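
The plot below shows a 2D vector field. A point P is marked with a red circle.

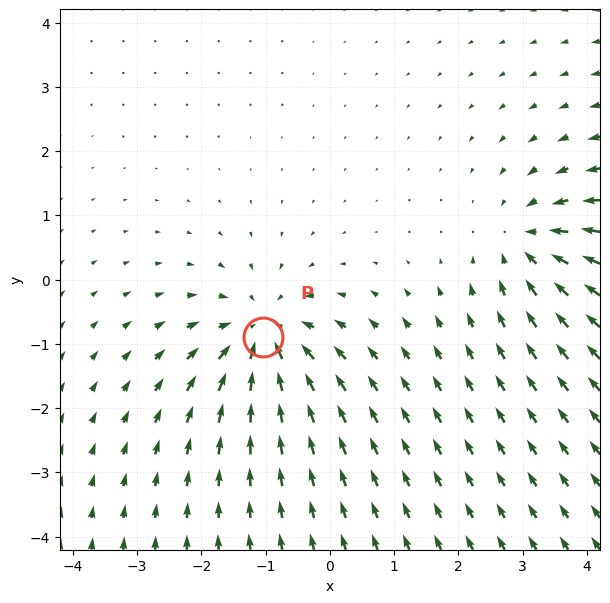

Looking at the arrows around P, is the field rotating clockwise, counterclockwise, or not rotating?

not rotating

Near P at (-1.0, -0.9) the arrows show no circulation. The curl there is ≈0.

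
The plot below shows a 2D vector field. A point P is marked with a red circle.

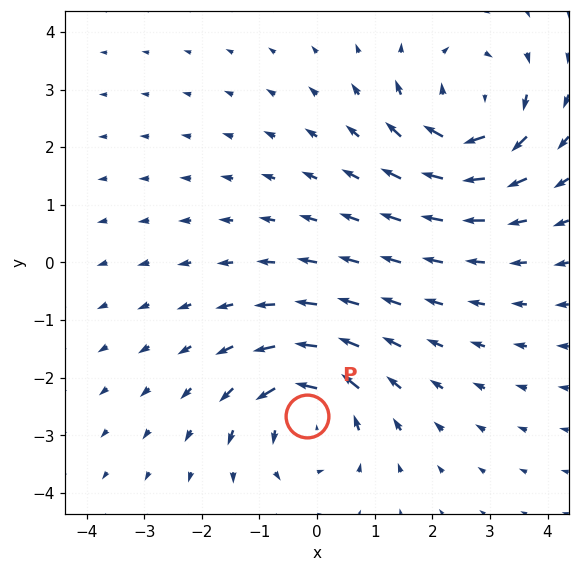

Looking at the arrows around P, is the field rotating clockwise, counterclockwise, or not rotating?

counterclockwise

Near P at (-0.2, -2.7) the arrows circulate counterclockwise. The curl (z-component) there is about +6; positive curl means counterclockwise rotation.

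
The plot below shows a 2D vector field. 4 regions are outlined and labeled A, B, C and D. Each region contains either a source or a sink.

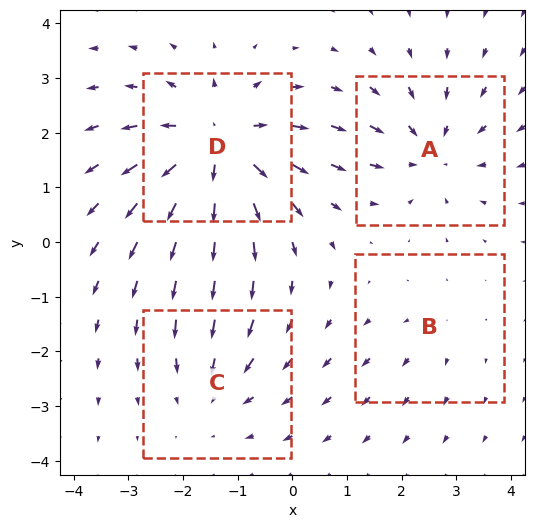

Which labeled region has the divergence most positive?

D

Divergence at each region's feature centre — A: about -4, B: about +2, C: about -3, D: about +6. Region D is most positive.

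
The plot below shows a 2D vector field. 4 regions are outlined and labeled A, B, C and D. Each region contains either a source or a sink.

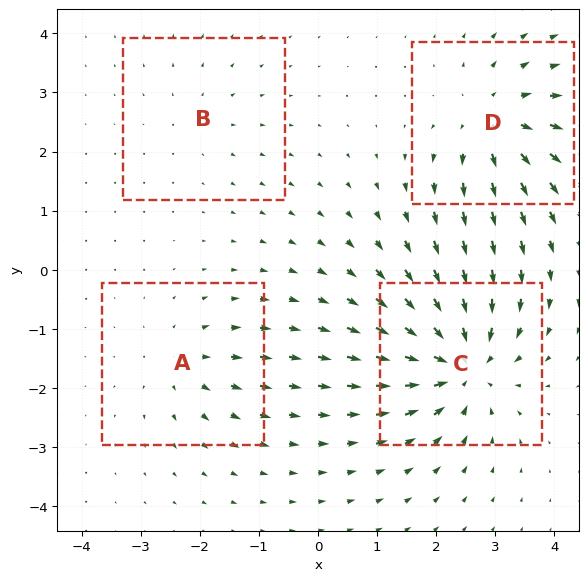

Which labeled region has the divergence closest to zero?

Divergence at each region's feature centre — A: about +4, B: about +2, C: about -8, D: about +6. Region B is closest to zero.

B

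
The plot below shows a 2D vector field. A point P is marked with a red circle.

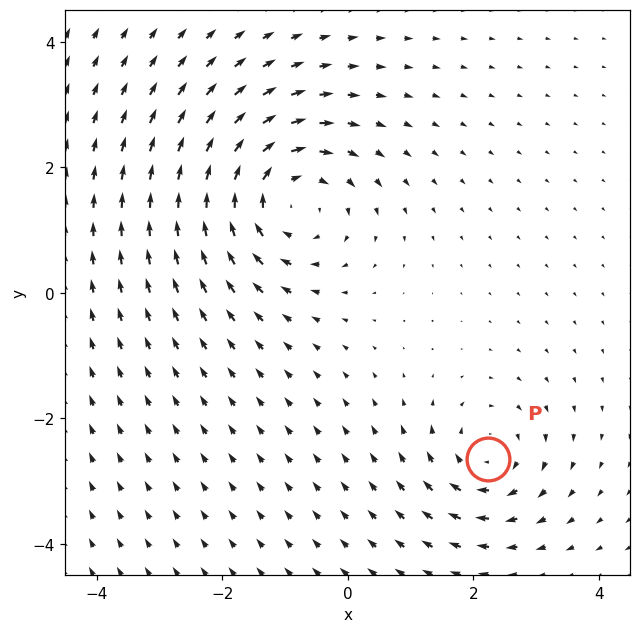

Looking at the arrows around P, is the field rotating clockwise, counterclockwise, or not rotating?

clockwise

Near P at (2.2, -2.6) the arrows circulate clockwise. The curl (z-component) there is about -4; negative curl means clockwise rotation.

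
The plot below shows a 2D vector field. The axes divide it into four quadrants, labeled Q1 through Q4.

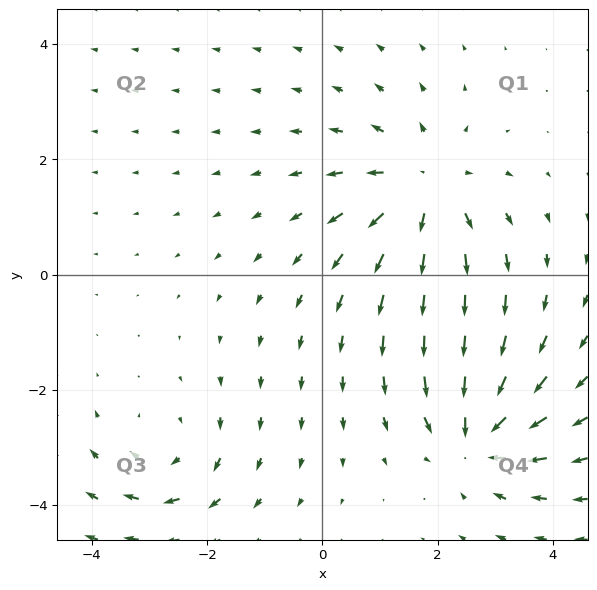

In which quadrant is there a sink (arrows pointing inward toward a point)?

The sink sits at approximately (2.7, -2.8), which lies in quadrant Q4. The divergence there is about -5, negative as expected for a sink.

Q4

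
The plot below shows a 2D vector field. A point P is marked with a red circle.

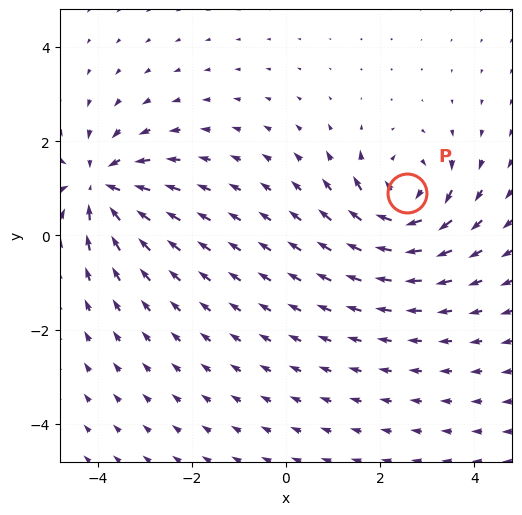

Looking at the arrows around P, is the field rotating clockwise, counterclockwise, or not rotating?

Near P at (2.6, 0.9) the arrows circulate clockwise. The curl (z-component) there is about -6; negative curl means clockwise rotation.

clockwise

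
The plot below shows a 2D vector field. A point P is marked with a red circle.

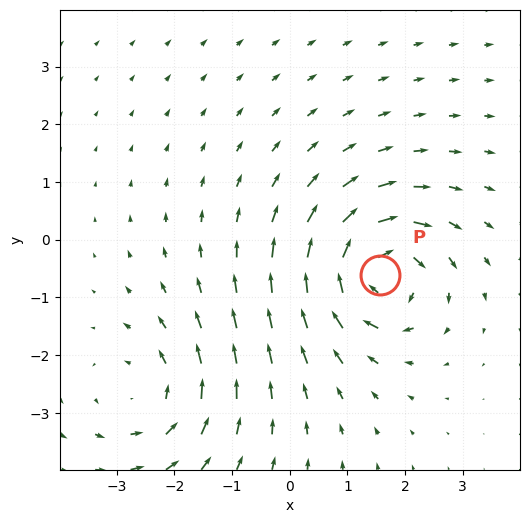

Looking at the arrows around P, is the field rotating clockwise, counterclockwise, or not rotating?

Near P at (1.6, -0.6) the arrows circulate clockwise. The curl (z-component) there is about -6; negative curl means clockwise rotation.

clockwise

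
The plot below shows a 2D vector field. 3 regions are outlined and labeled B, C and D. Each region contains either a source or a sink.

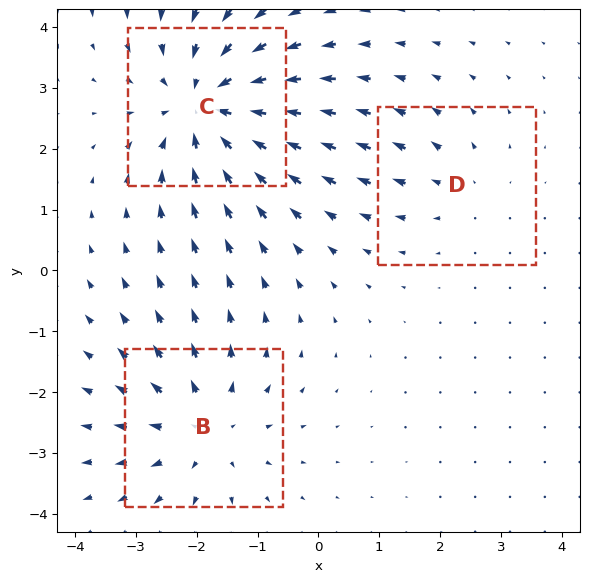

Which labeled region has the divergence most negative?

C

Divergence at each region's feature centre — B: about +3, C: about -4, D: about +2. Region C is most negative.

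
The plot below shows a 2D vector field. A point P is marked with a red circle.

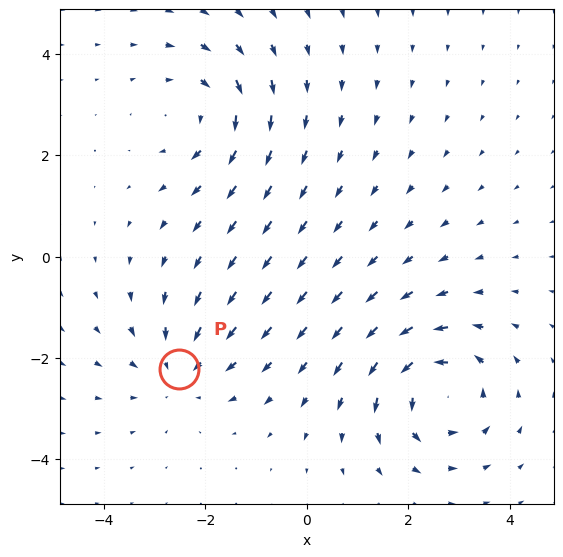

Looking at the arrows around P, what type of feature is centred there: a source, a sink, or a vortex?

sink

At P (-2.5, -2.2) the arrows converge inward. Divergence about -3, curl ≈0 — negative divergence with near-zero curl is a sink.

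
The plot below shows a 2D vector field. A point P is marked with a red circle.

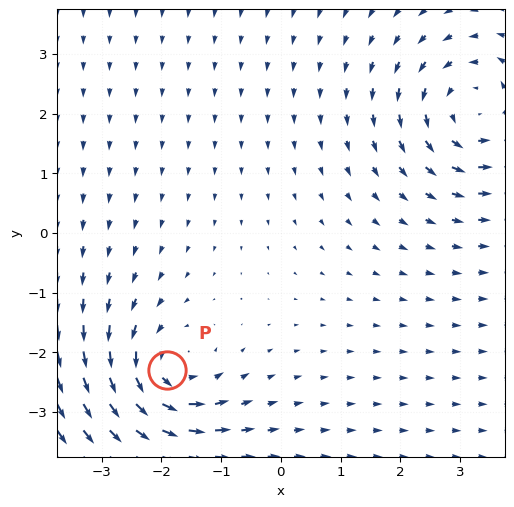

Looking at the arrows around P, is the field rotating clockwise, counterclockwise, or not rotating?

Near P at (-1.9, -2.3) the arrows circulate counterclockwise. The curl (z-component) there is about +5; positive curl means counterclockwise rotation.

counterclockwise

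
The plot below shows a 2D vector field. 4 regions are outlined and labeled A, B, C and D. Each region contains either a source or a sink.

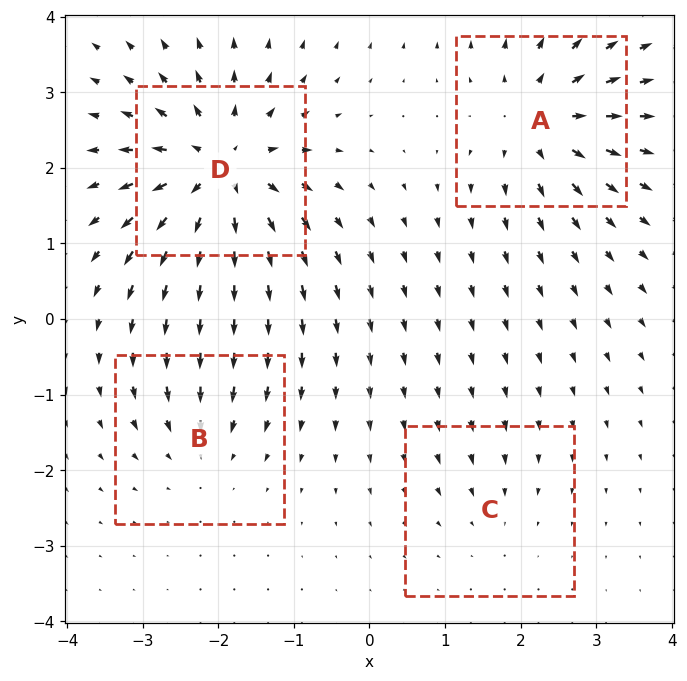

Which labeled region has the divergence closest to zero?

Divergence at each region's feature centre — A: about +6, B: about -4, C: about -2, D: about +9. Region C is closest to zero.

C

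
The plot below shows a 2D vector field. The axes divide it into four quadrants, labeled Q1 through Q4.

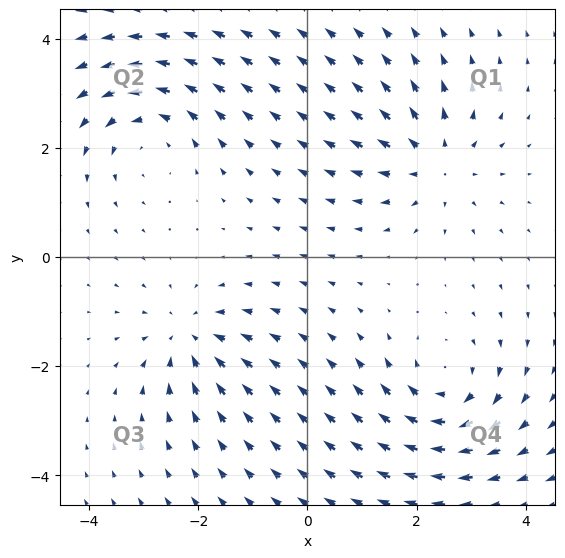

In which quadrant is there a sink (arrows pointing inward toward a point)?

The sink sits at approximately (-2.2, -1.5), which lies in quadrant Q3. The divergence there is about -4, negative as expected for a sink.

Q3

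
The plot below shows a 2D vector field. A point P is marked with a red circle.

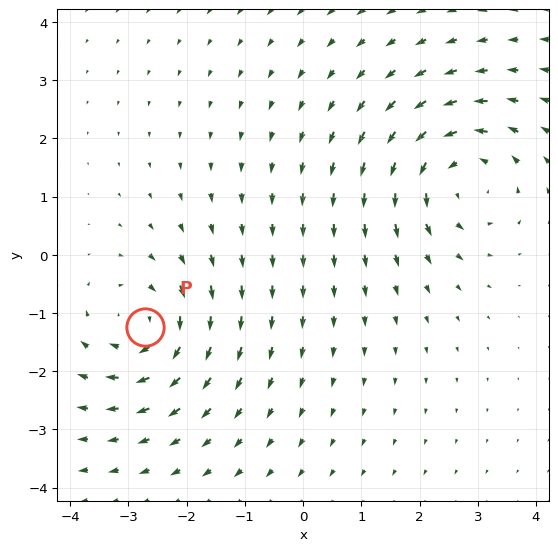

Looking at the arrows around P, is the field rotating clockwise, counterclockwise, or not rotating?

Near P at (-2.7, -1.2) the arrows circulate clockwise. The curl (z-component) there is about -4; negative curl means clockwise rotation.

clockwise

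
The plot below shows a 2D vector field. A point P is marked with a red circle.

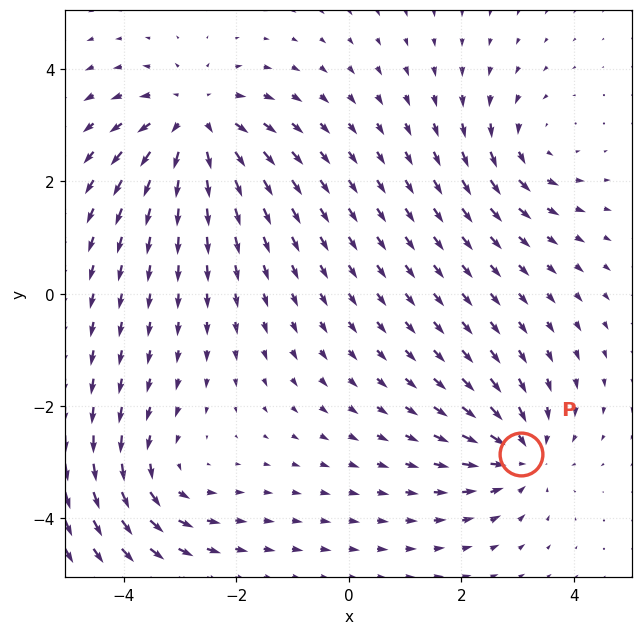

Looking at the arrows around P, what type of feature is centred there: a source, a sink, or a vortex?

At P (3.1, -2.9) the arrows converge inward. Divergence about -4, curl ≈0 — negative divergence with near-zero curl is a sink.

sink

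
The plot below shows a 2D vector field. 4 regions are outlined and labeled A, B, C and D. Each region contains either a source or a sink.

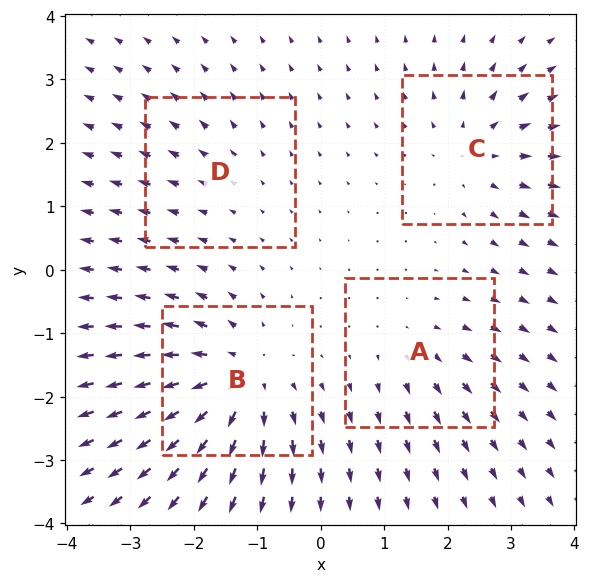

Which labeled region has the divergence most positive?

B

Divergence at each region's feature centre — A: about +3, B: about +7, C: about +5, D: about +2. Region B is most positive.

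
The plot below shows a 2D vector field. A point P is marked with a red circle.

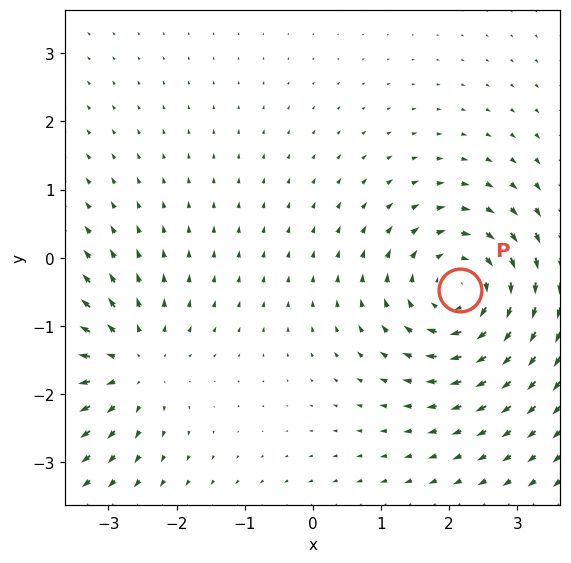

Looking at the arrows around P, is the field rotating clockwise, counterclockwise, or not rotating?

Near P at (2.2, -0.5) the arrows circulate clockwise. The curl (z-component) there is about -4; negative curl means clockwise rotation.

clockwise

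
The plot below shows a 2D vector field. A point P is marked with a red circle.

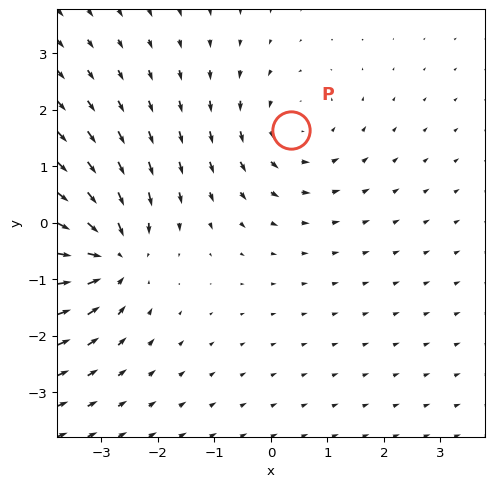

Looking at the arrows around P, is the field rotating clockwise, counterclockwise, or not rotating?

counterclockwise

Near P at (0.4, 1.6) the arrows circulate counterclockwise. The curl (z-component) there is about +2; positive curl means counterclockwise rotation.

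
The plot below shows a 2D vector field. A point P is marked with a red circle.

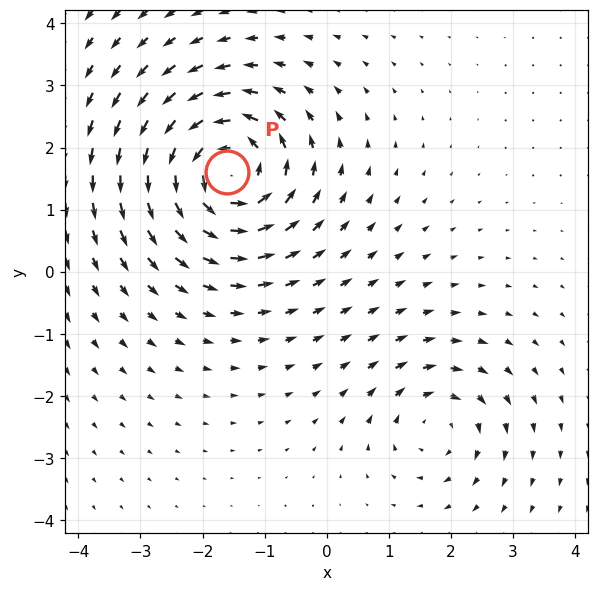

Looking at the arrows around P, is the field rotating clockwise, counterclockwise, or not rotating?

Near P at (-1.6, 1.6) the arrows circulate counterclockwise. The curl (z-component) there is about +6; positive curl means counterclockwise rotation.

counterclockwise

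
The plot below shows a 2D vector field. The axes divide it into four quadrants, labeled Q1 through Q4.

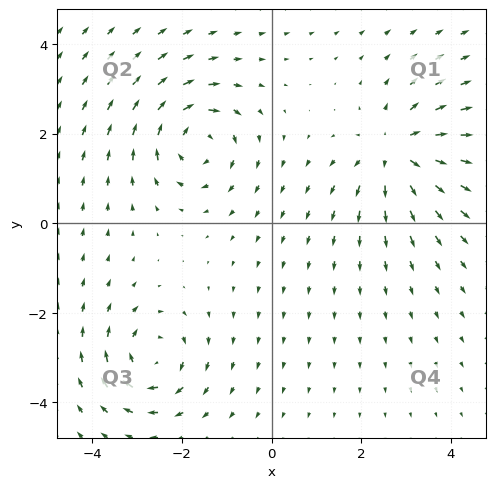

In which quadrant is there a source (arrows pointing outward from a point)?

The source sits at approximately (2.8, 1.6), which lies in quadrant Q1. The divergence there is about +5, positive as expected for a source.

Q1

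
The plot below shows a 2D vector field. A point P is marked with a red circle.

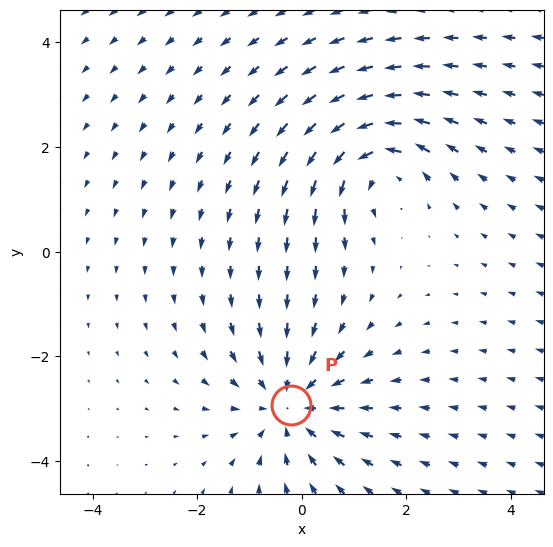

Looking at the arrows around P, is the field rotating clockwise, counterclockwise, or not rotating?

Near P at (-0.2, -2.9) the arrows show no circulation. The curl there is ≈0.

not rotating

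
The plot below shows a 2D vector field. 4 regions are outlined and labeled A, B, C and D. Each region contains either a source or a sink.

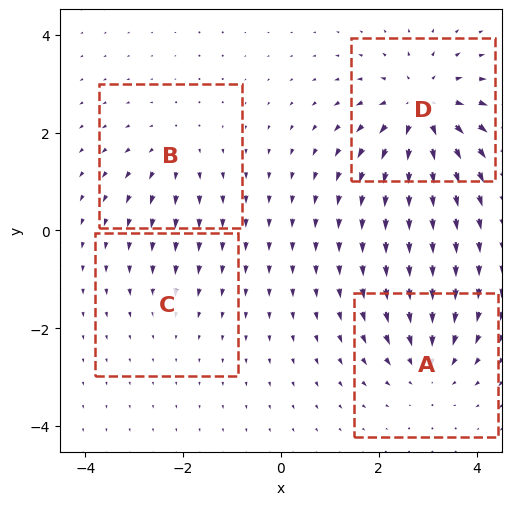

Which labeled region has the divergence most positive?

Divergence at each region's feature centre — A: about -5, B: about +3, C: about -2, D: about +7. Region D is most positive.

D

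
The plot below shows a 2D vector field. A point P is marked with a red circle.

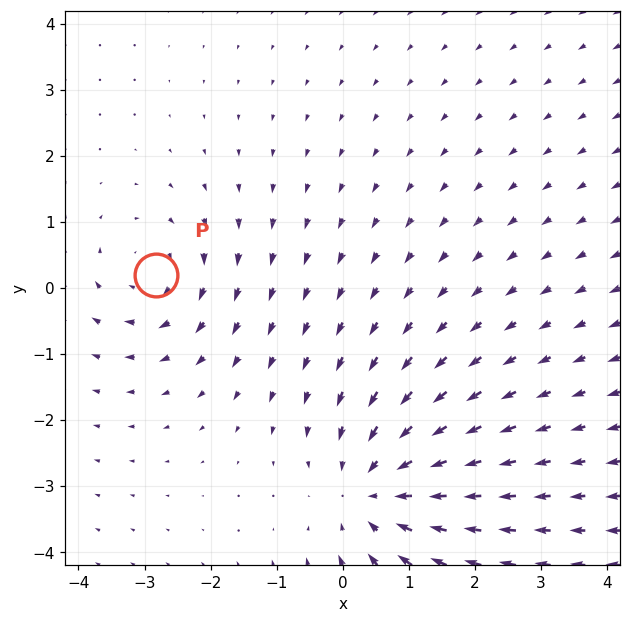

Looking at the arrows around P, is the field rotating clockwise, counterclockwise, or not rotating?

clockwise

Near P at (-2.8, 0.2) the arrows circulate clockwise. The curl (z-component) there is about -3; negative curl means clockwise rotation.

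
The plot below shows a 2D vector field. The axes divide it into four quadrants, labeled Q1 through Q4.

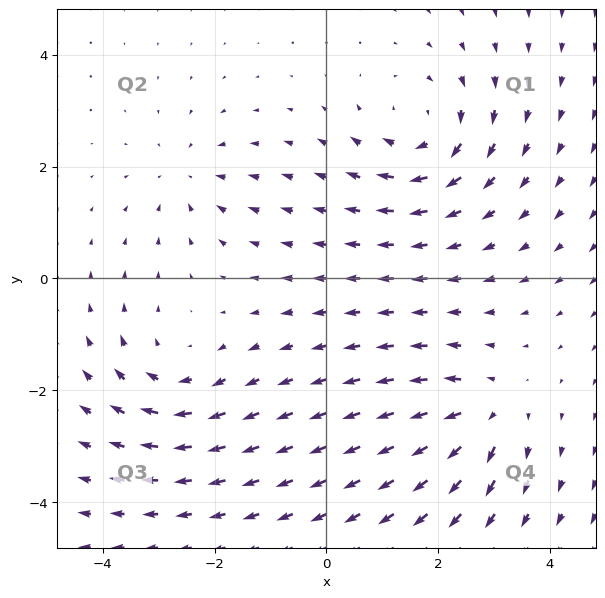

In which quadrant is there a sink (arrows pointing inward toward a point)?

Q2

The sink sits at approximately (-2.5, 1.8), which lies in quadrant Q2. The divergence there is about -3, negative as expected for a sink.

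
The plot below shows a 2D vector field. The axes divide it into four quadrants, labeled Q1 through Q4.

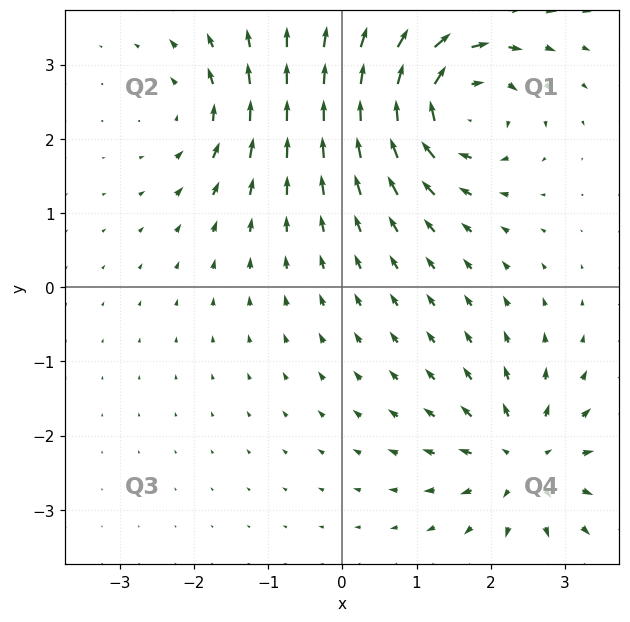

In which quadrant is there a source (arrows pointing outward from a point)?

The source sits at approximately (2.4, -2.3), which lies in quadrant Q4. The divergence there is about +5, positive as expected for a source.

Q4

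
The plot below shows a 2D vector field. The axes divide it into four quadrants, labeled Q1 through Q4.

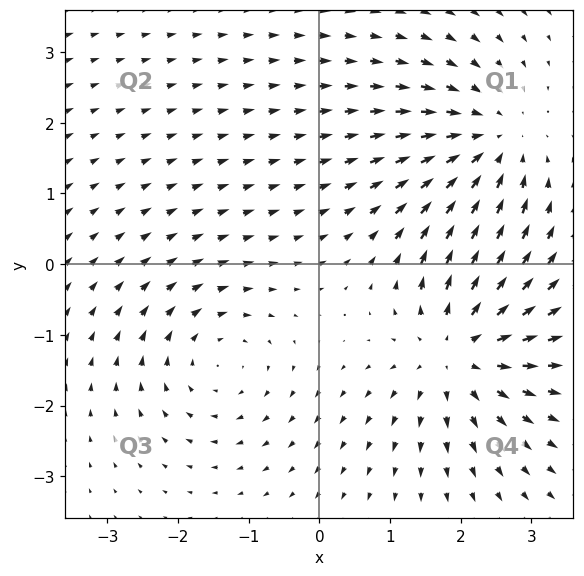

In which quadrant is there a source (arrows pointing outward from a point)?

Q4

The source sits at approximately (2.0, -1.2), which lies in quadrant Q4. The divergence there is about +5, positive as expected for a source.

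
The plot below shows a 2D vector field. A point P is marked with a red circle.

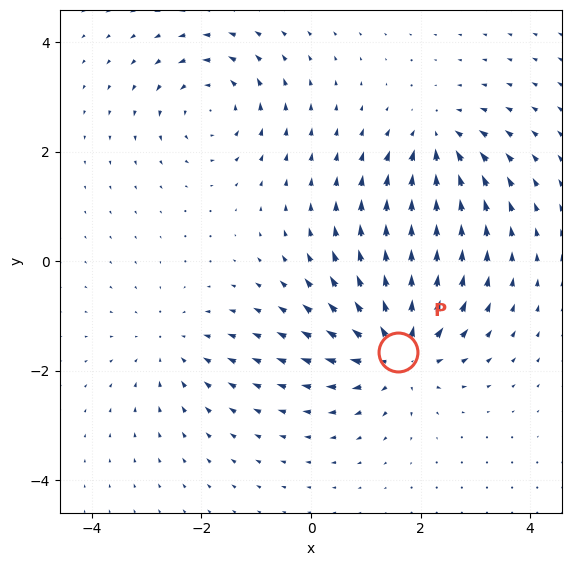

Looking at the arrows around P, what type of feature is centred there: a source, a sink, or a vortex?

At P (1.6, -1.6) the arrows spread outward. Divergence about +5, curl ≈0 — positive divergence with near-zero curl is a source.

source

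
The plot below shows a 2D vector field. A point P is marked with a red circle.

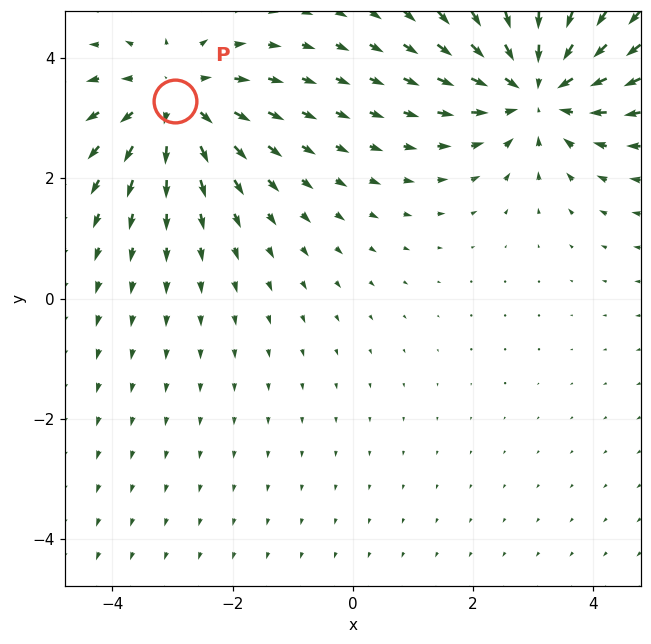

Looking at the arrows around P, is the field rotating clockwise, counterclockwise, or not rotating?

Near P at (-3.0, 3.3) the arrows show no circulation. The curl there is ≈0.

not rotating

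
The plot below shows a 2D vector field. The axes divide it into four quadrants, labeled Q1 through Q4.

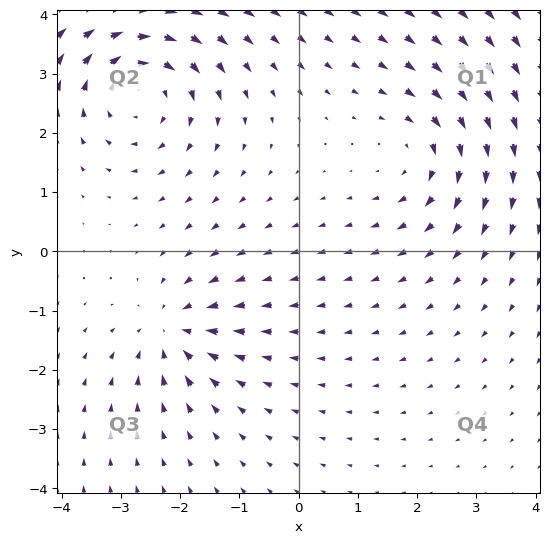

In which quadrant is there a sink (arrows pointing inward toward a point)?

Q3

The sink sits at approximately (-2.1, -1.3), which lies in quadrant Q3. The divergence there is about -3, negative as expected for a sink.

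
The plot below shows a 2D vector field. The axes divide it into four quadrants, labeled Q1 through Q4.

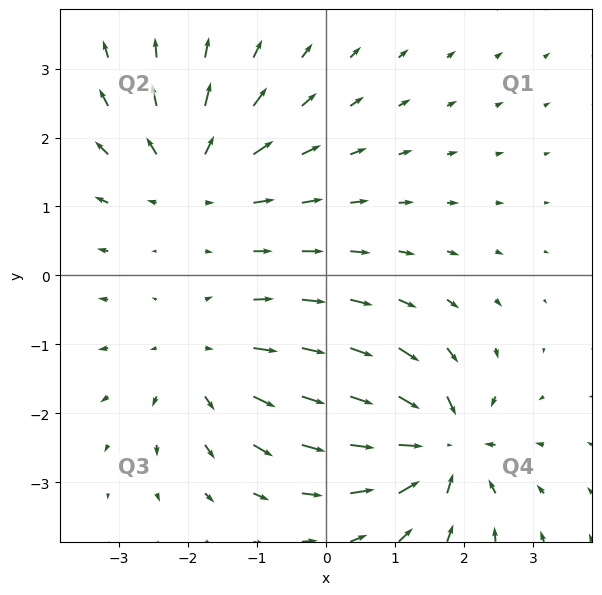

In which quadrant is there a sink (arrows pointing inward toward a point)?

The sink sits at approximately (1.7, -2.5), which lies in quadrant Q4. The divergence there is about -7, negative as expected for a sink.

Q4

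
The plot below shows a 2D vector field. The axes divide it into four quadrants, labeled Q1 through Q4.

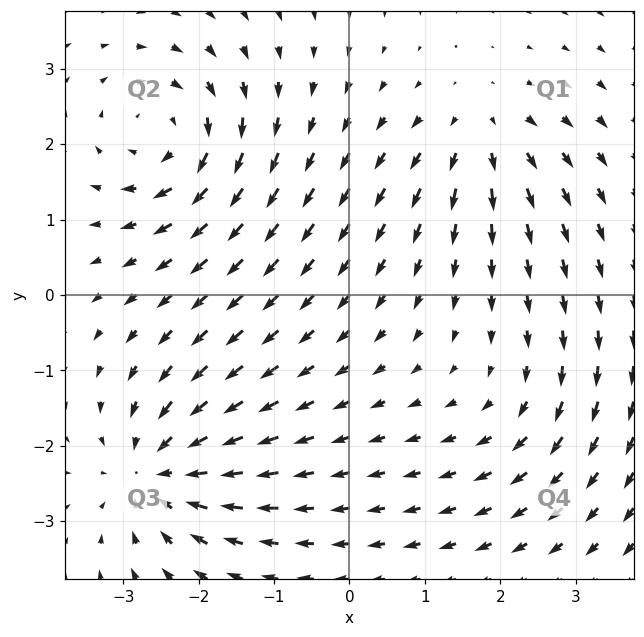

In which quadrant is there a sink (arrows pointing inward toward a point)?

Q3

The sink sits at approximately (-2.5, -2.3), which lies in quadrant Q3. The divergence there is about -5, negative as expected for a sink.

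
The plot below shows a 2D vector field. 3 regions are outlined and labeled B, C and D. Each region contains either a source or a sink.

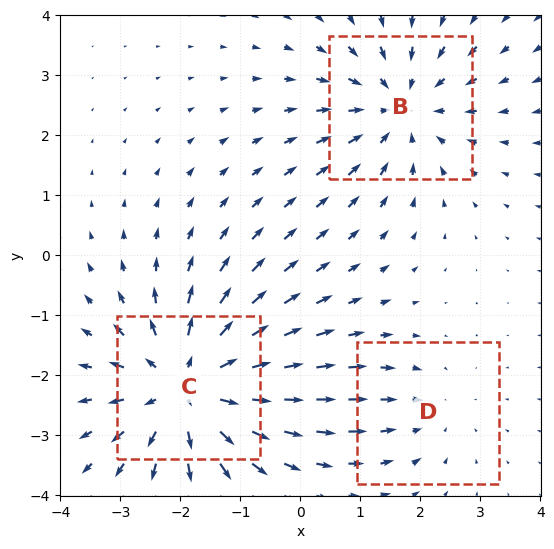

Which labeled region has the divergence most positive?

C

Divergence at each region's feature centre — B: about -3, C: about +4, D: about -2. Region C is most positive.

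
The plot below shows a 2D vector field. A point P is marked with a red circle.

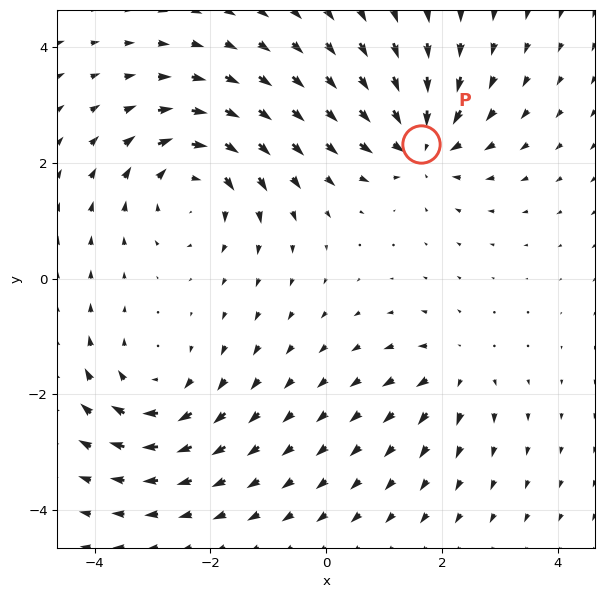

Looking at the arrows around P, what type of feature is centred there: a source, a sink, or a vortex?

sink

At P (1.6, 2.3) the arrows converge inward. Divergence about -6, curl ≈0 — negative divergence with near-zero curl is a sink.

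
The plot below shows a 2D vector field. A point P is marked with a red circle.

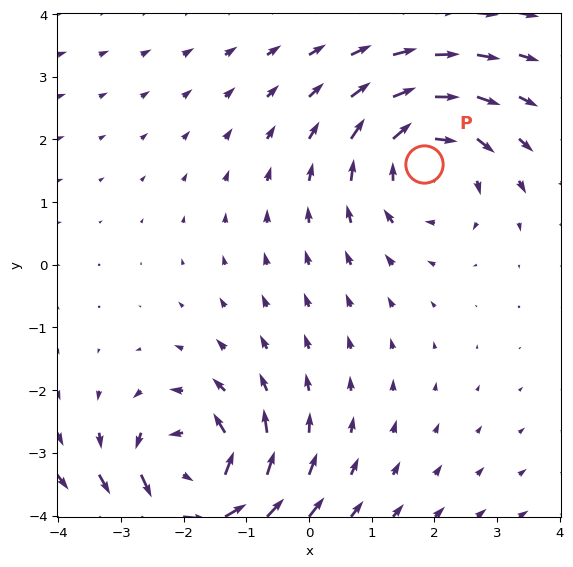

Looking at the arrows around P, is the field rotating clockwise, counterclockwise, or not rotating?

clockwise

Near P at (1.8, 1.6) the arrows circulate clockwise. The curl (z-component) there is about -3; negative curl means clockwise rotation.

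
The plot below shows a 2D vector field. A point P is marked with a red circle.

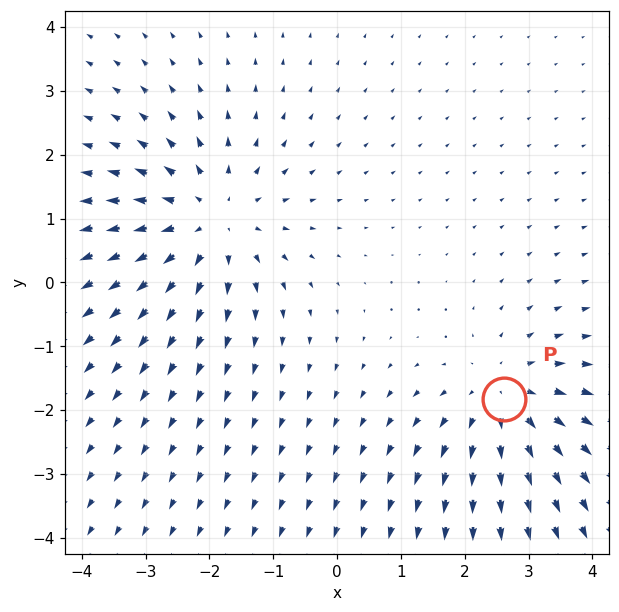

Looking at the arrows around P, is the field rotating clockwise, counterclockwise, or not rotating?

not rotating

Near P at (2.6, -1.8) the arrows show no circulation. The curl there is ≈0.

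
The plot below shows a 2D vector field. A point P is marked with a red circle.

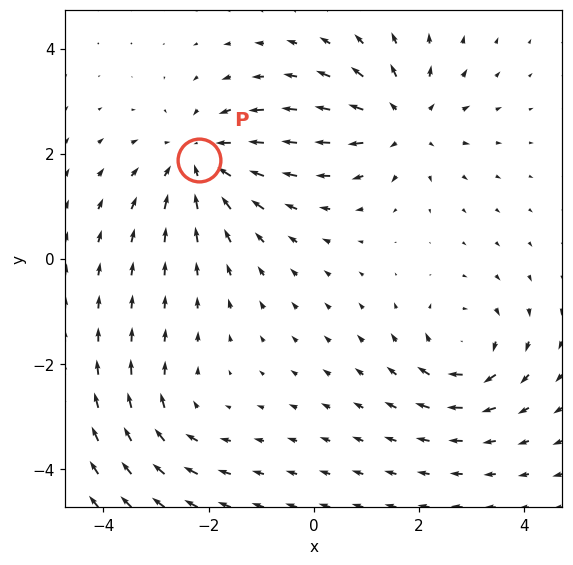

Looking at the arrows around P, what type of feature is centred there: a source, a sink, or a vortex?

sink

At P (-2.2, 1.9) the arrows converge inward. Divergence about -4, curl ≈0 — negative divergence with near-zero curl is a sink.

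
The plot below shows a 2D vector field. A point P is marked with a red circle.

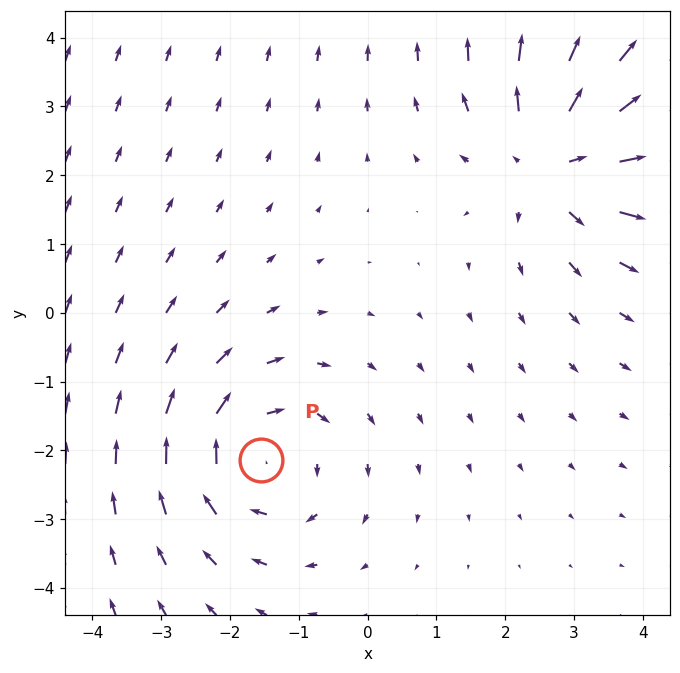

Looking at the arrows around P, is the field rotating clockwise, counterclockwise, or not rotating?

Near P at (-1.5, -2.1) the arrows circulate clockwise. The curl (z-component) there is about -4; negative curl means clockwise rotation.

clockwise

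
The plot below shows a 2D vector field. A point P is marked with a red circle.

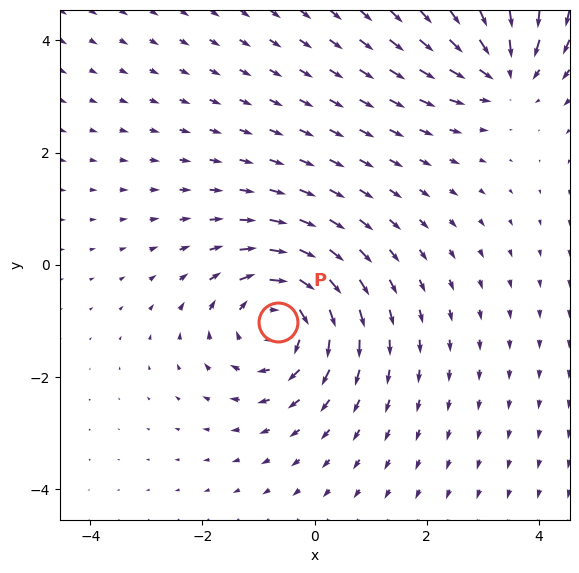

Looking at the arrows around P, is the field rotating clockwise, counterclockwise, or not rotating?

clockwise

Near P at (-0.7, -1.0) the arrows circulate clockwise. The curl (z-component) there is about -5; negative curl means clockwise rotation.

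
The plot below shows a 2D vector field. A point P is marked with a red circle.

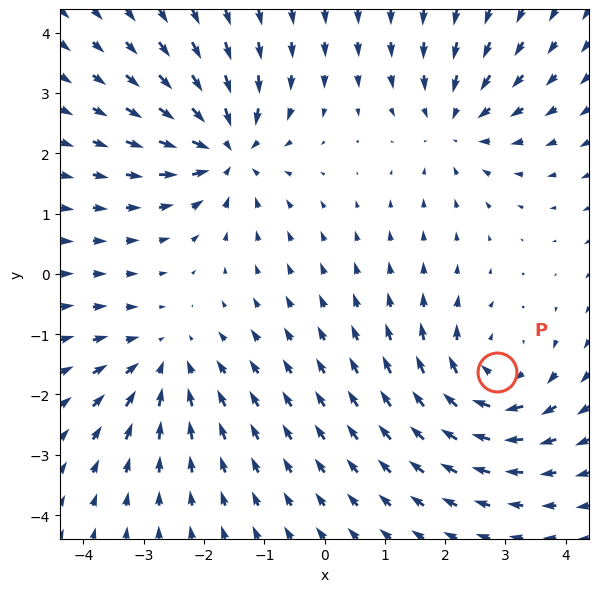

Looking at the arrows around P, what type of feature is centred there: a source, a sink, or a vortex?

At P (2.9, -1.6) the arrows circulate clockwise. Divergence ≈0, curl about -5 — near-zero divergence with nonzero curl is a vortex.

vortex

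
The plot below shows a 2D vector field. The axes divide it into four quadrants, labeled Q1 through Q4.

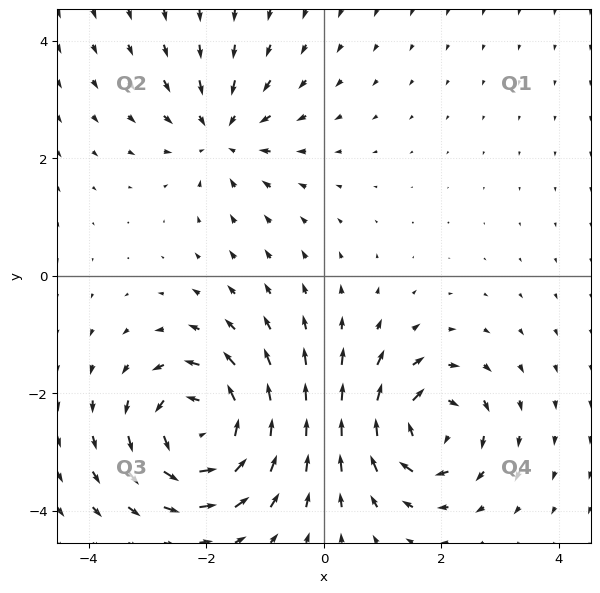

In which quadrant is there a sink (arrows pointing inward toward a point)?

The sink sits at approximately (-1.7, 2.4), which lies in quadrant Q2. The divergence there is about -3, negative as expected for a sink.

Q2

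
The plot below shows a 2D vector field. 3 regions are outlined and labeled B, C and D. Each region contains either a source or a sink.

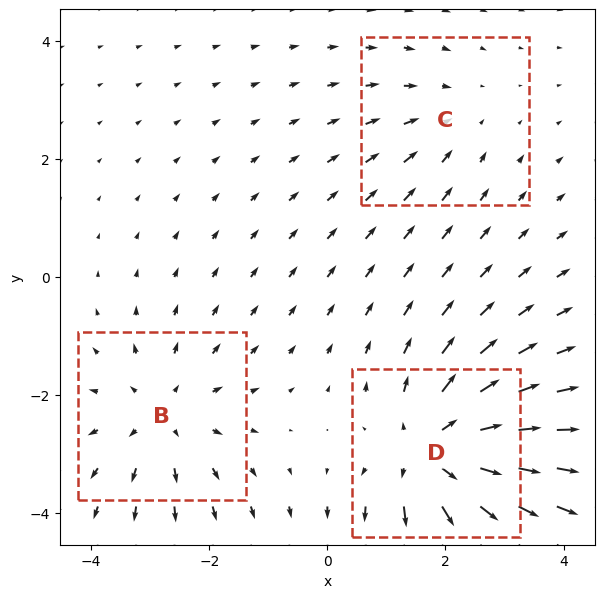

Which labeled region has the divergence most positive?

Divergence at each region's feature centre — B: about +3, C: about -2, D: about +4. Region D is most positive.

D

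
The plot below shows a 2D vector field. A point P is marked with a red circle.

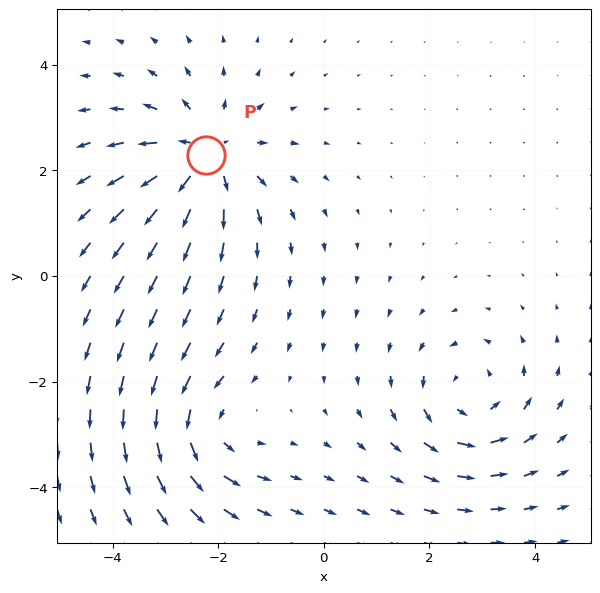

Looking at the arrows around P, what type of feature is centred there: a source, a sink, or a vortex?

source

At P (-2.2, 2.3) the arrows spread outward. Divergence about +5, curl ≈0 — positive divergence with near-zero curl is a source.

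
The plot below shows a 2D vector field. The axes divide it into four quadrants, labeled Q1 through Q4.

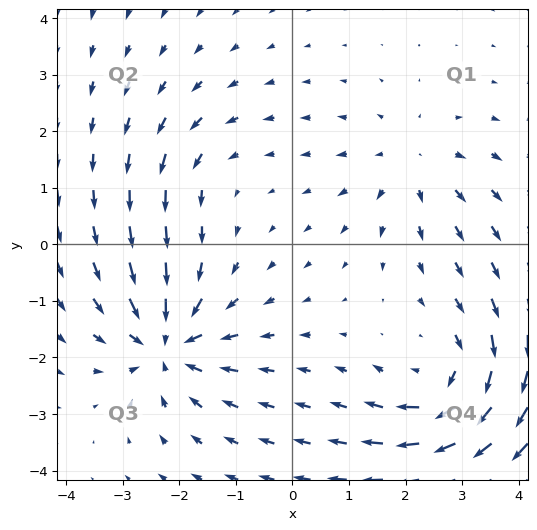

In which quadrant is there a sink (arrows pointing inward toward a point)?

The sink sits at approximately (-2.2, -1.7), which lies in quadrant Q3. The divergence there is about -6, negative as expected for a sink.

Q3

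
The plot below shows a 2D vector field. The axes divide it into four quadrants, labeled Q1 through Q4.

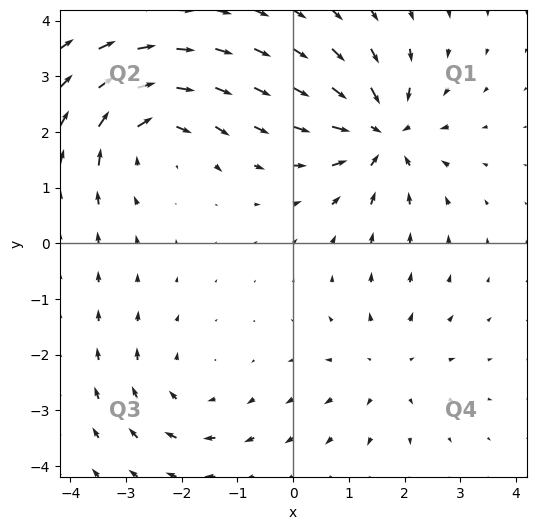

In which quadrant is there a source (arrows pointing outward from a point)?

Q4

The source sits at approximately (1.7, -2.2), which lies in quadrant Q4. The divergence there is about +3, positive as expected for a source.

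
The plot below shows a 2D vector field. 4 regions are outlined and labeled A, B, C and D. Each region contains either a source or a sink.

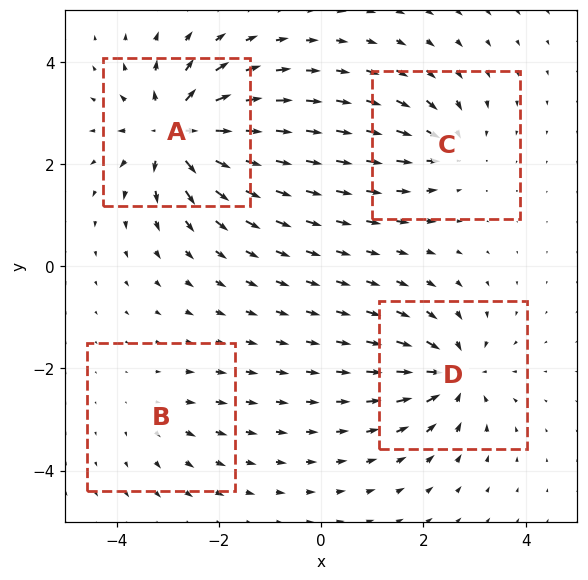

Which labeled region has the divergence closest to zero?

Divergence at each region's feature centre — A: about +8, B: about +2, C: about -4, D: about -6. Region B is closest to zero.

B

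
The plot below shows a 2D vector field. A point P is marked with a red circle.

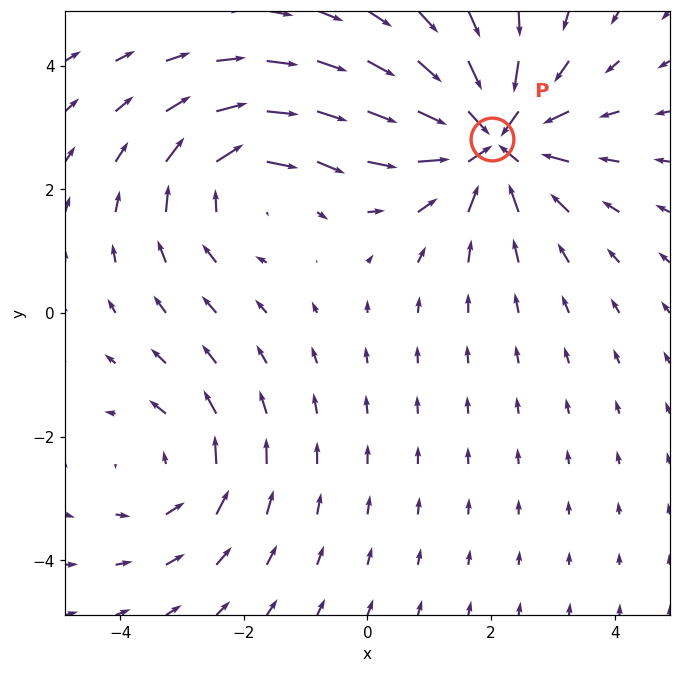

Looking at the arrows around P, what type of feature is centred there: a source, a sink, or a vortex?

At P (2.0, 2.8) the arrows converge inward. Divergence about -5, curl ≈0 — negative divergence with near-zero curl is a sink.

sink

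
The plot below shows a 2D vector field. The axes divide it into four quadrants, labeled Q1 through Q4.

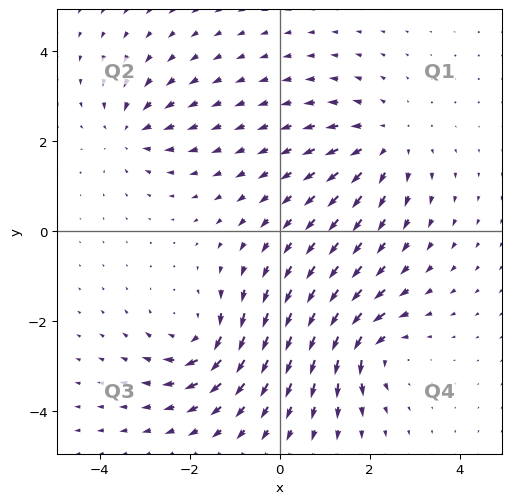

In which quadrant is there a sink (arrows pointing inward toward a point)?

The sink sits at approximately (-3.3, 2.2), which lies in quadrant Q2. The divergence there is about -4, negative as expected for a sink.

Q2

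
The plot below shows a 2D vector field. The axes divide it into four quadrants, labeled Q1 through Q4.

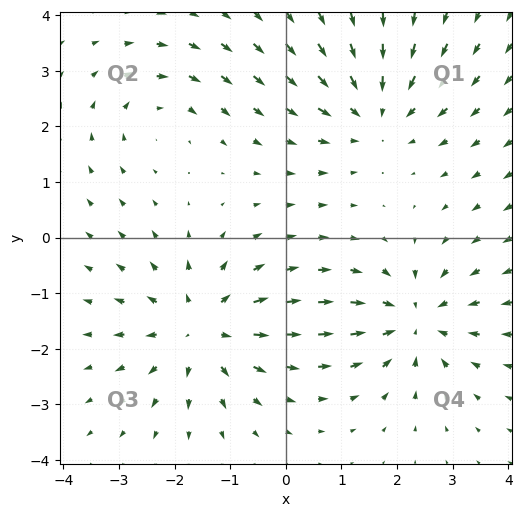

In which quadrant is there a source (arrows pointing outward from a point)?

Q3

The source sits at approximately (-1.5, -1.6), which lies in quadrant Q3. The divergence there is about +4, positive as expected for a source.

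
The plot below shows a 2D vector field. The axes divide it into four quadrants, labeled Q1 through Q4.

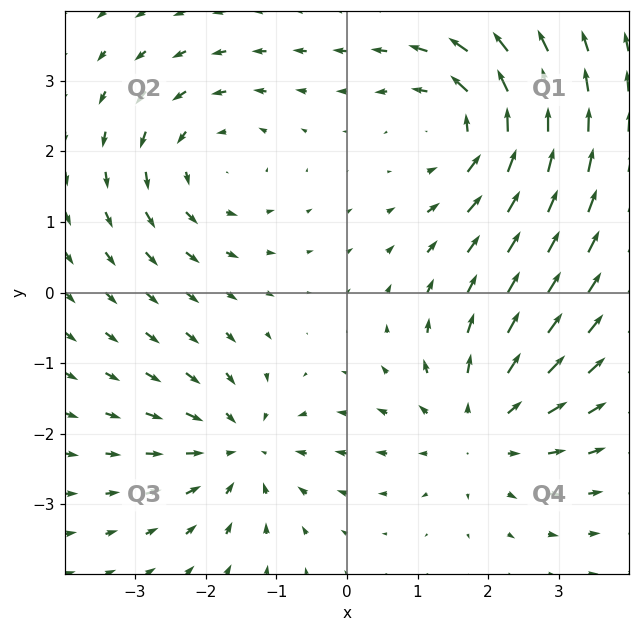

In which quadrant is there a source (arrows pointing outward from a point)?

Q4

The source sits at approximately (1.9, -1.9), which lies in quadrant Q4. The divergence there is about +4, positive as expected for a source.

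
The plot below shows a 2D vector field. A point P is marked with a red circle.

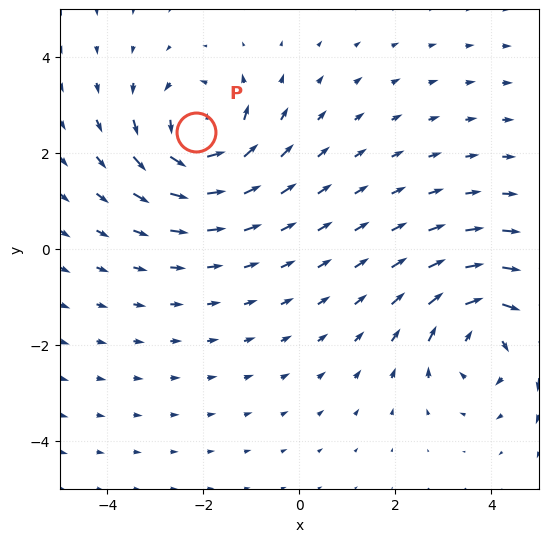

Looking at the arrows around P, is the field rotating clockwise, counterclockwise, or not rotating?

counterclockwise

Near P at (-2.2, 2.4) the arrows circulate counterclockwise. The curl (z-component) there is about +4; positive curl means counterclockwise rotation.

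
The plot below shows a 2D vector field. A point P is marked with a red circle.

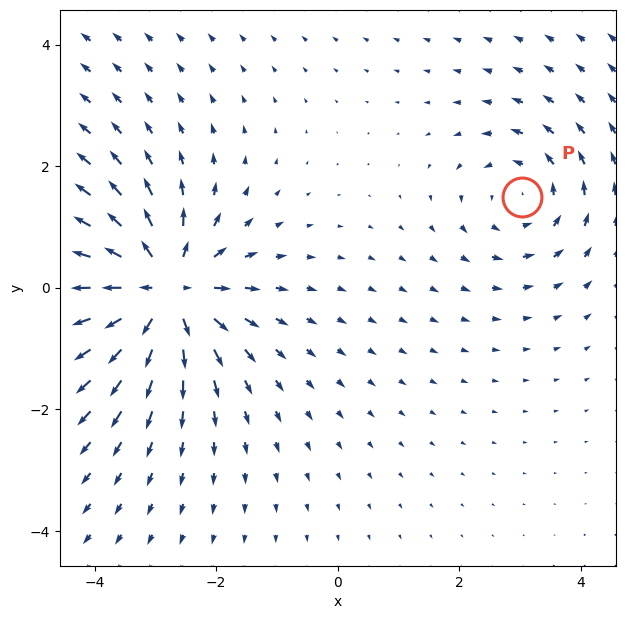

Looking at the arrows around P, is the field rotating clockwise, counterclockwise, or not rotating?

counterclockwise

Near P at (3.0, 1.5) the arrows circulate counterclockwise. The curl (z-component) there is about +3; positive curl means counterclockwise rotation.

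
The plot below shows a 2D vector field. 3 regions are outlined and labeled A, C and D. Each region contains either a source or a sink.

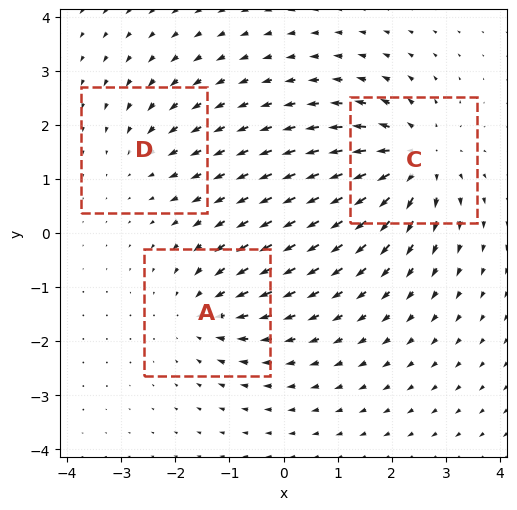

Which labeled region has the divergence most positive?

Divergence at each region's feature centre — A: about -3, C: about +5, D: about -2. Region C is most positive.

C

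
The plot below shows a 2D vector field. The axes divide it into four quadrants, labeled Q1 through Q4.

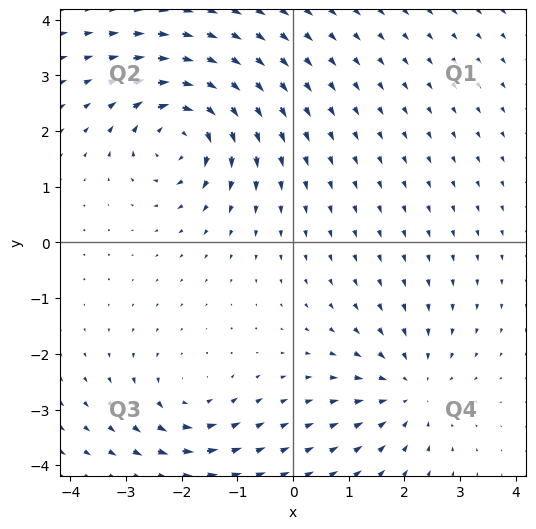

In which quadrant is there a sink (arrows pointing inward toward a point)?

Q4

The sink sits at approximately (2.1, -2.6), which lies in quadrant Q4. The divergence there is about -3, negative as expected for a sink.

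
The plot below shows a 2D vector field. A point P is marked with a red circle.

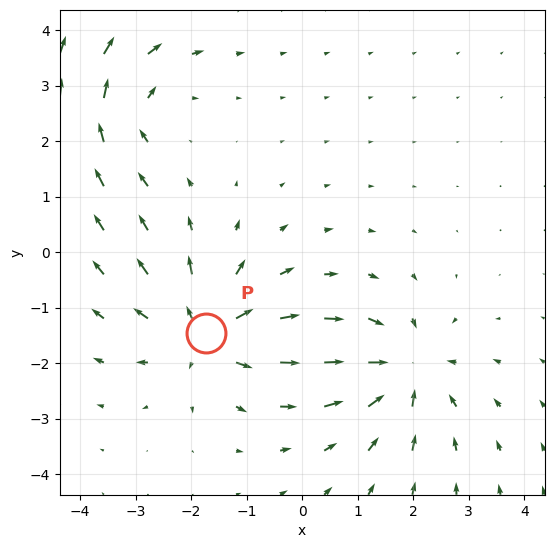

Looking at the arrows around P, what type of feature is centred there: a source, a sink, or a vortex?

At P (-1.7, -1.4) the arrows spread outward. Divergence about +4, curl ≈0 — positive divergence with near-zero curl is a source.

source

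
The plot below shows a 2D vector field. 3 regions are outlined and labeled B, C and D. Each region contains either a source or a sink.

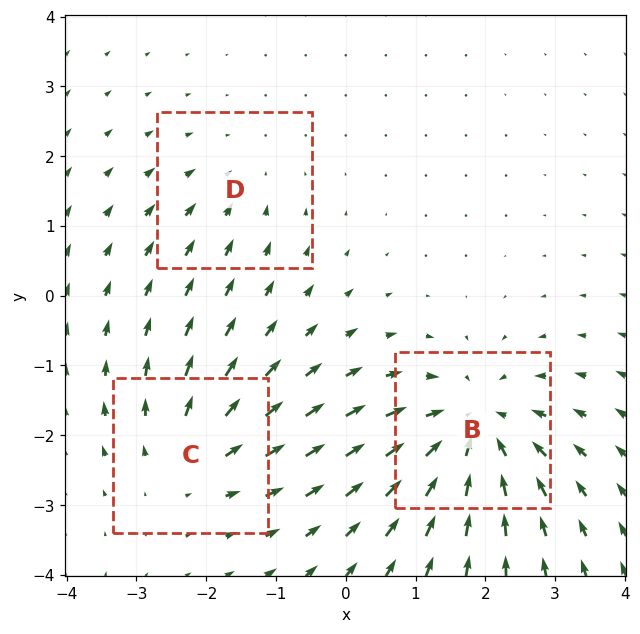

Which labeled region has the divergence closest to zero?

D

Divergence at each region's feature centre — B: about -5, C: about +3, D: about -2. Region D is closest to zero.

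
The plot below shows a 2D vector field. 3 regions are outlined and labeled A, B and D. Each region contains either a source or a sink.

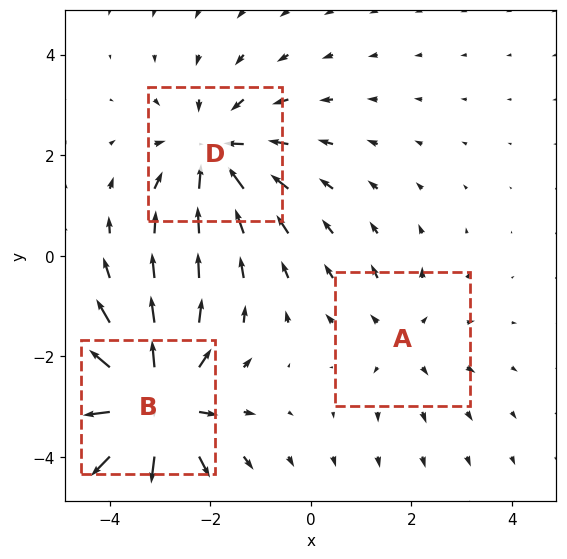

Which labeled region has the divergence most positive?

B

Divergence at each region's feature centre — A: about +2, B: about +4, D: about -3. Region B is most positive.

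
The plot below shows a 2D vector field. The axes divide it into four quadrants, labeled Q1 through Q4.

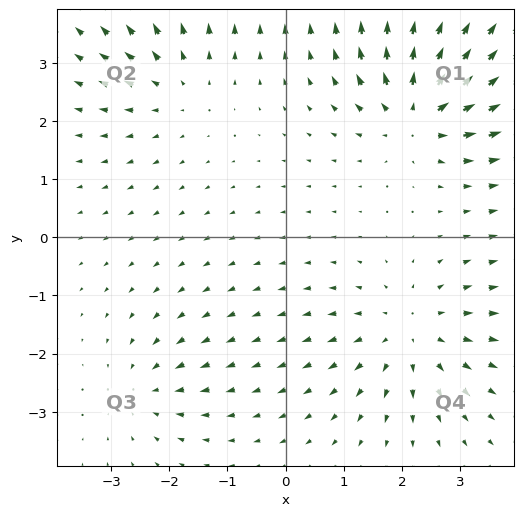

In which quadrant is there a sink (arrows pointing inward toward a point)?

Q3

The sink sits at approximately (-2.4, -2.7), which lies in quadrant Q3. The divergence there is about -3, negative as expected for a sink.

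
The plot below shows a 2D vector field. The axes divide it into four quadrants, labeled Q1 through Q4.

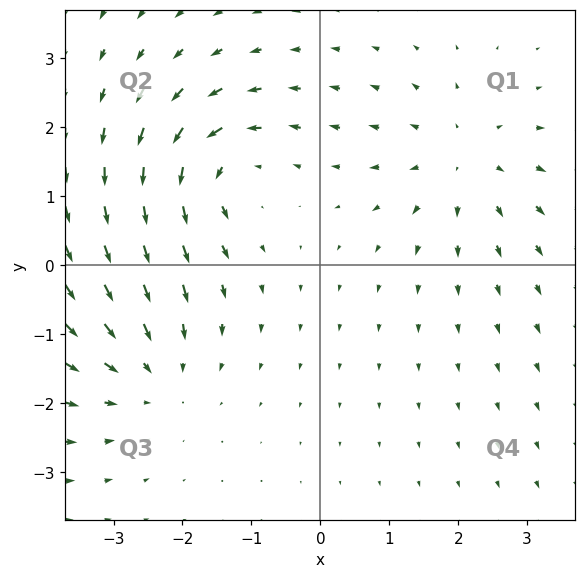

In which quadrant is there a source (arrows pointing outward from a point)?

The source sits at approximately (2.1, 1.5), which lies in quadrant Q1. The divergence there is about +3, positive as expected for a source.

Q1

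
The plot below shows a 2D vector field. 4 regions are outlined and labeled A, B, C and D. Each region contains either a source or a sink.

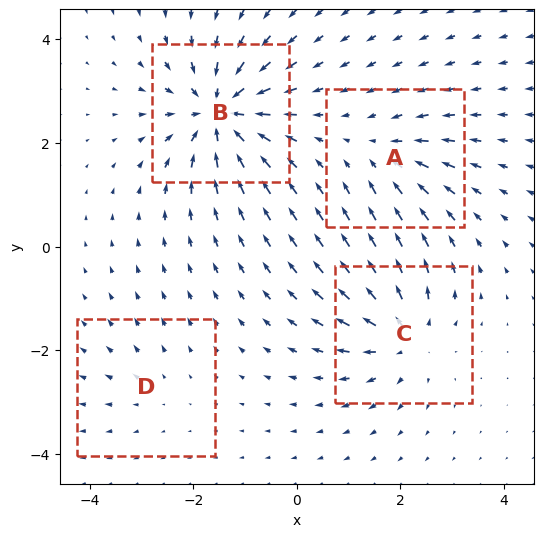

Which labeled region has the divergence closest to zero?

Divergence at each region's feature centre — A: about -4, B: about -9, C: about +6, D: about +2. Region D is closest to zero.

D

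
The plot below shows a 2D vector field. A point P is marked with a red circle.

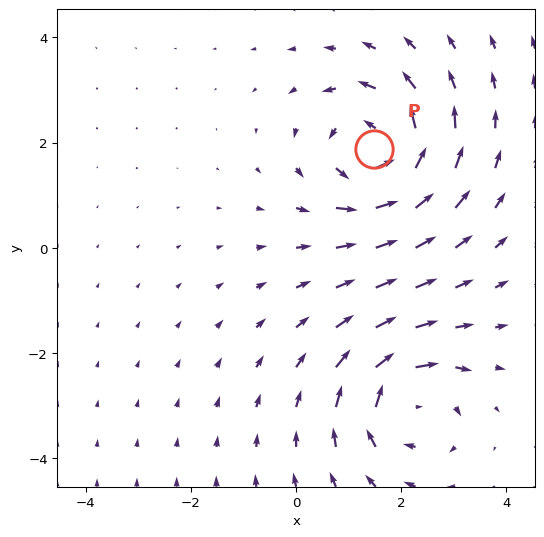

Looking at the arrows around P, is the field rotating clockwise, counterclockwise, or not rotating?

Near P at (1.5, 1.9) the arrows circulate counterclockwise. The curl (z-component) there is about +4; positive curl means counterclockwise rotation.

counterclockwise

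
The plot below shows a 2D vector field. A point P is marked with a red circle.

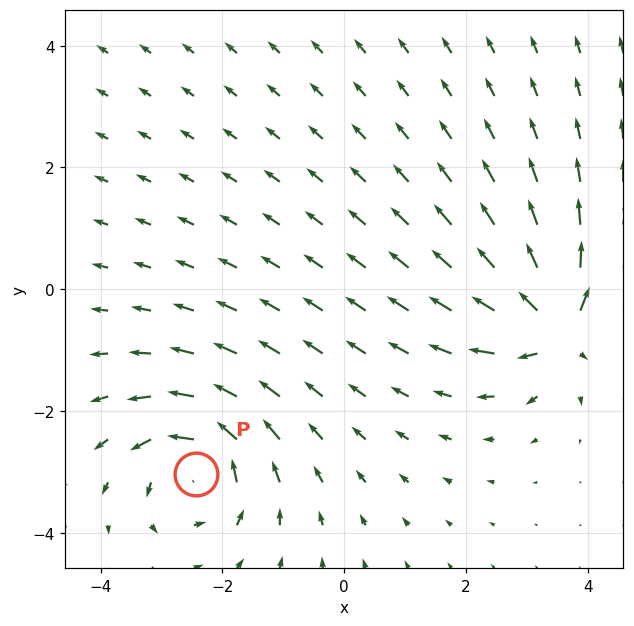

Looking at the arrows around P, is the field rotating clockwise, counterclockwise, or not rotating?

counterclockwise

Near P at (-2.4, -3.0) the arrows circulate counterclockwise. The curl (z-component) there is about +5; positive curl means counterclockwise rotation.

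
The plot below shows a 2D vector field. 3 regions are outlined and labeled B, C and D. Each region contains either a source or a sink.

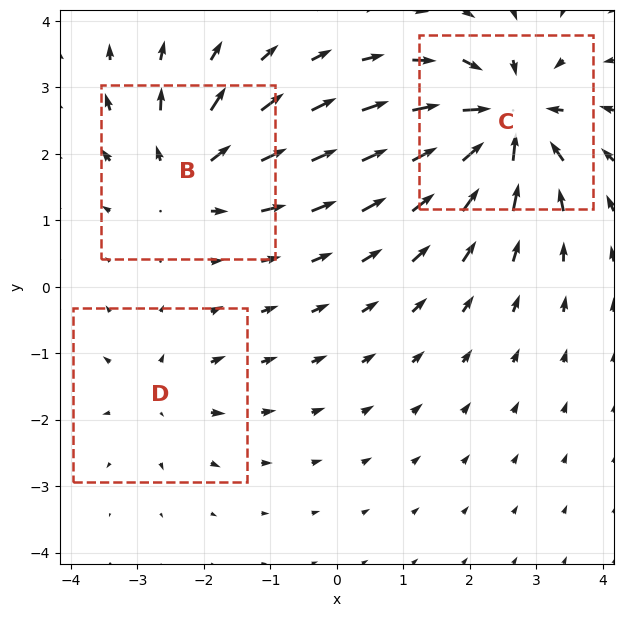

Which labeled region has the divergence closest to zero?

Divergence at each region's feature centre — B: about +4, C: about -6, D: about +2. Region D is closest to zero.

D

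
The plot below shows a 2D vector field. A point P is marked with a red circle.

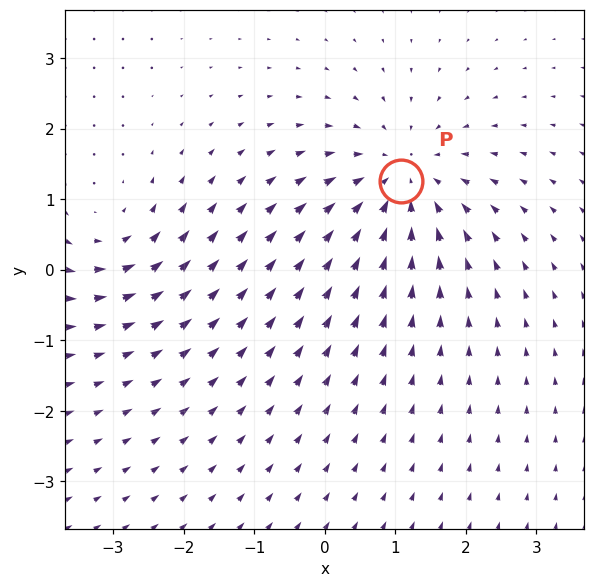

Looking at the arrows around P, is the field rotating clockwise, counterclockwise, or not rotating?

Near P at (1.1, 1.3) the arrows show no circulation. The curl there is ≈0.

not rotating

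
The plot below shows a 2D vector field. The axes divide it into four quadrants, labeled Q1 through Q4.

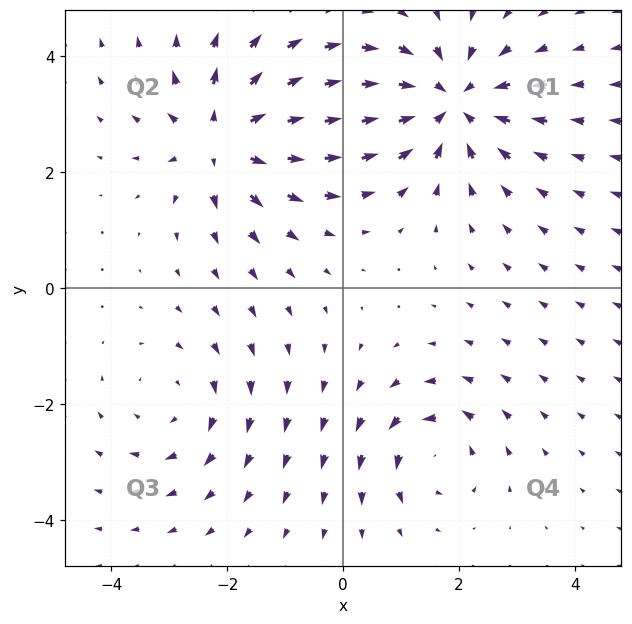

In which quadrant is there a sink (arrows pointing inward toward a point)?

The sink sits at approximately (1.9, 3.2), which lies in quadrant Q1. The divergence there is about -5, negative as expected for a sink.

Q1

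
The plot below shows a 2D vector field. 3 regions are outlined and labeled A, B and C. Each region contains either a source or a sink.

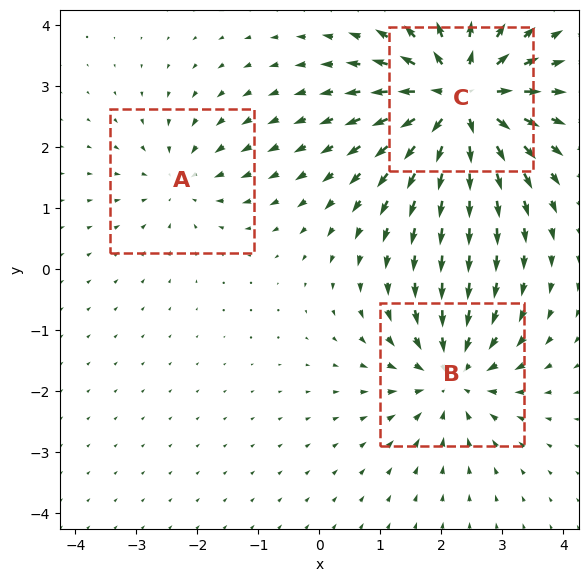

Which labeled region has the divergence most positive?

Divergence at each region's feature centre — A: about -2, B: about -4, C: about +6. Region C is most positive.

C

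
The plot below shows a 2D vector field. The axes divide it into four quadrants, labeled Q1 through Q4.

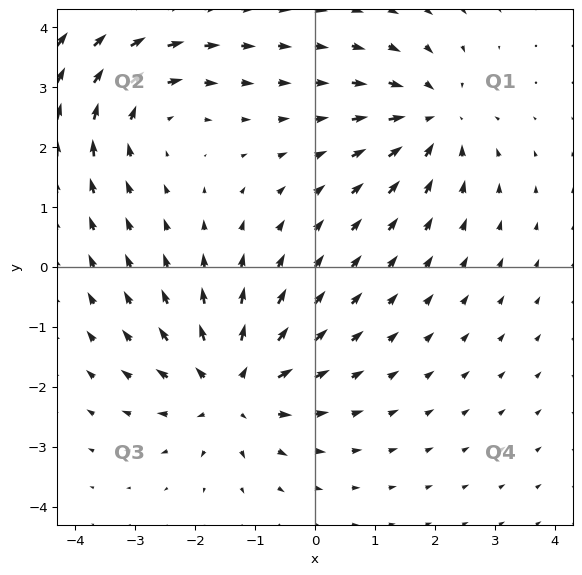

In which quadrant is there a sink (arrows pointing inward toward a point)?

The sink sits at approximately (2.0, 2.5), which lies in quadrant Q1. The divergence there is about -4, negative as expected for a sink.

Q1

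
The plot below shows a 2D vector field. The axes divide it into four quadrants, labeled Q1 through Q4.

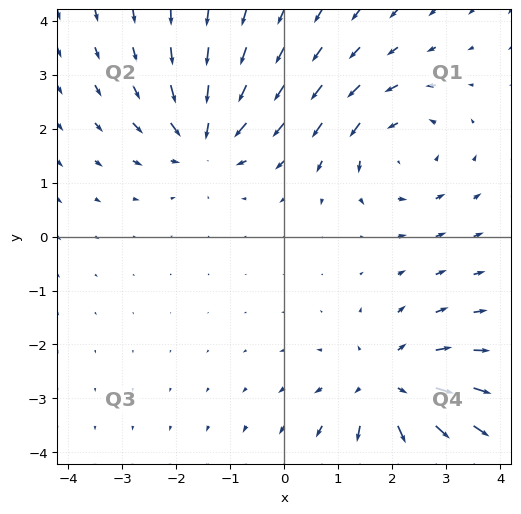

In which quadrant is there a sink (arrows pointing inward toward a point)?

Q2

The sink sits at approximately (-1.5, 1.8), which lies in quadrant Q2. The divergence there is about -4, negative as expected for a sink.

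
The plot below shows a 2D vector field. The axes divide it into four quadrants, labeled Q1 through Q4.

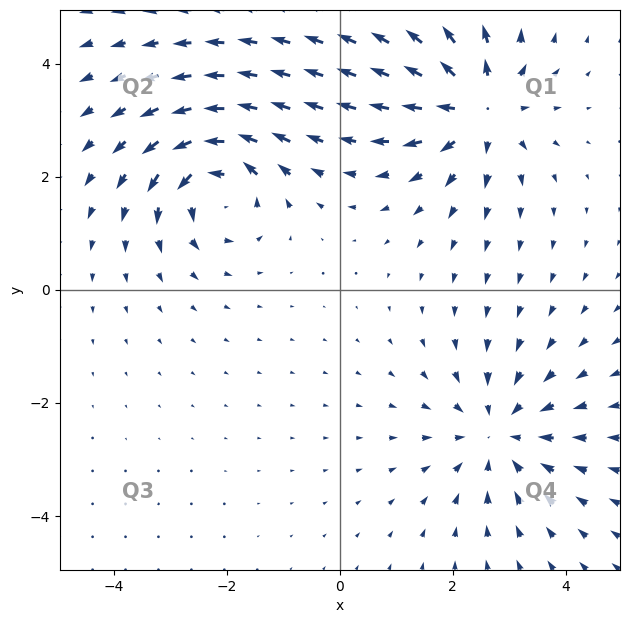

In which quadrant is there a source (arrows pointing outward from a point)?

The source sits at approximately (2.4, 3.2), which lies in quadrant Q1. The divergence there is about +6, positive as expected for a source.

Q1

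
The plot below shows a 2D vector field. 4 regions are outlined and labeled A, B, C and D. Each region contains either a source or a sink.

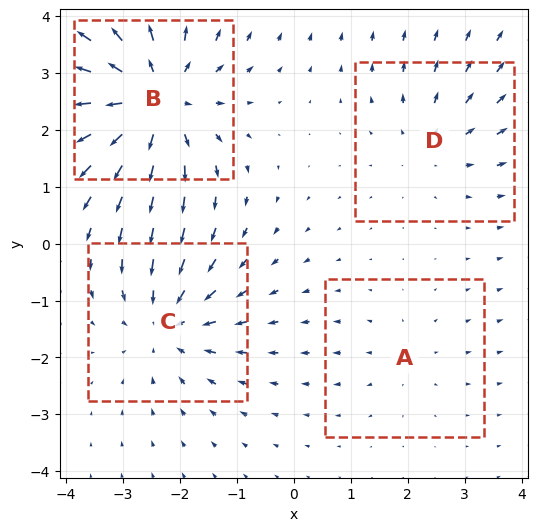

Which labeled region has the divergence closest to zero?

A

Divergence at each region's feature centre — A: about +2, B: about +7, C: about -4, D: about +3. Region A is closest to zero.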